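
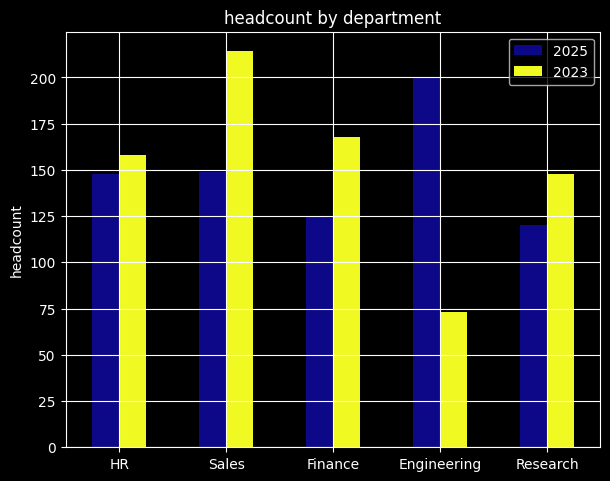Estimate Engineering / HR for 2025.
≈ 1.43×

Engineering ≈ 200, HR ≈ 140; 200/140 ≈ 1.43.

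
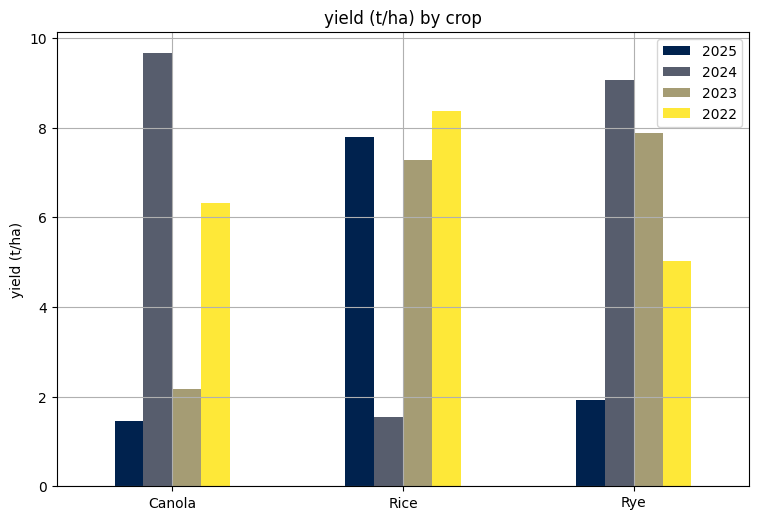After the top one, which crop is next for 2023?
Top 3 for 2023: Rye ≈ 8, Rice ≈ 7, Canola ≈ 2.

Rice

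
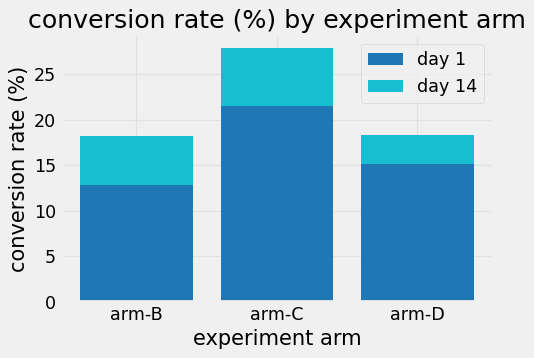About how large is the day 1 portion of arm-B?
≈ 15

day 1 top ≈ 15, bottom ≈ 0; segment ≈ 15.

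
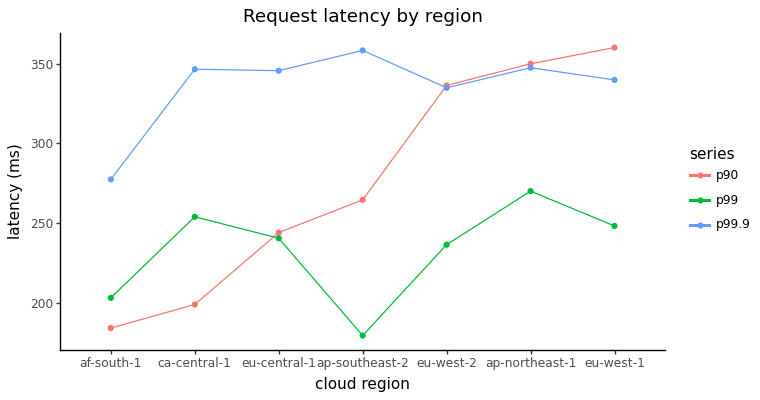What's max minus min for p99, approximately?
Max ap-northeast-1 ≈ 280, min ap-southeast-2 ≈ 180; range ≈ 100.

≈ 100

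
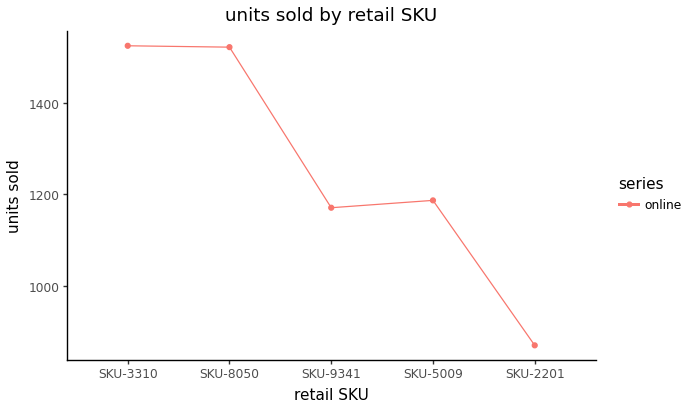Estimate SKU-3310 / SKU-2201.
≈ 1.67×

SKU-3310 ≈ 1500, SKU-2201 ≈ 900; 1500/900 ≈ 1.67.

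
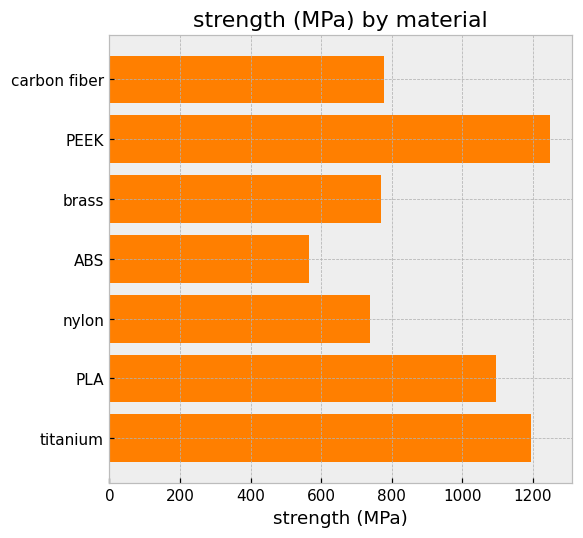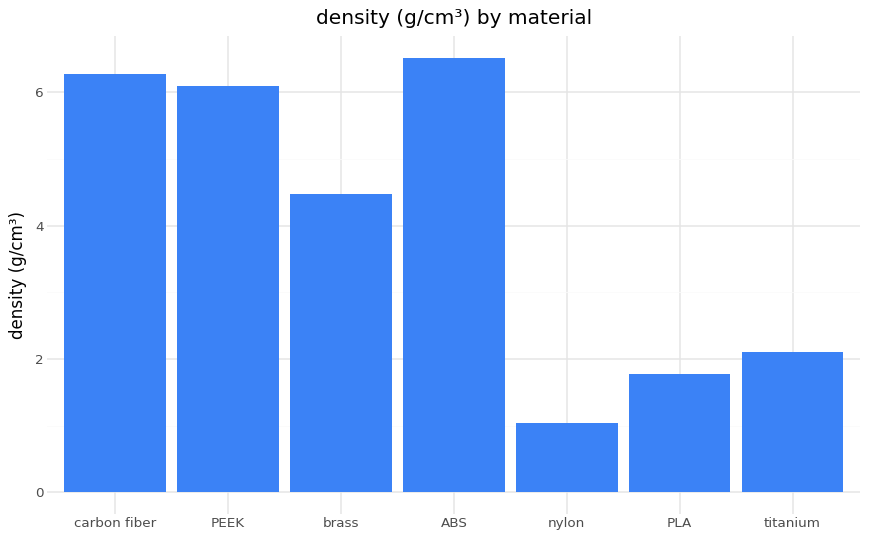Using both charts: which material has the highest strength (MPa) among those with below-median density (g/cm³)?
titanium

Chart 2 median density (g/cm³) ≈ 4; below-median materials: nylon, PLA, titanium. Among those, titanium has the highest strength (MPa) (≈ 1200).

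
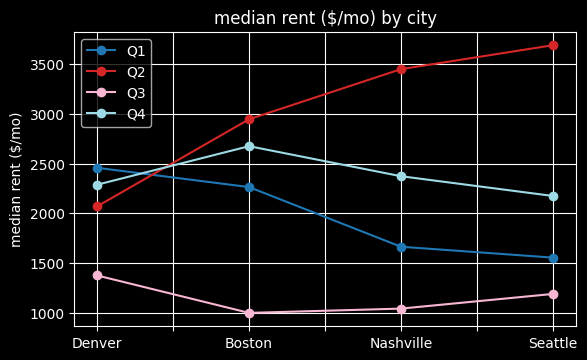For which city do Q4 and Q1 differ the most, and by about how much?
Nashville, ≈ 1000 $/mo

Nashville: Q4 ≈ 2500, Q1 ≈ 1500 → gap ≈ 1000. Next-largest (Seattle) is only ≈ 500.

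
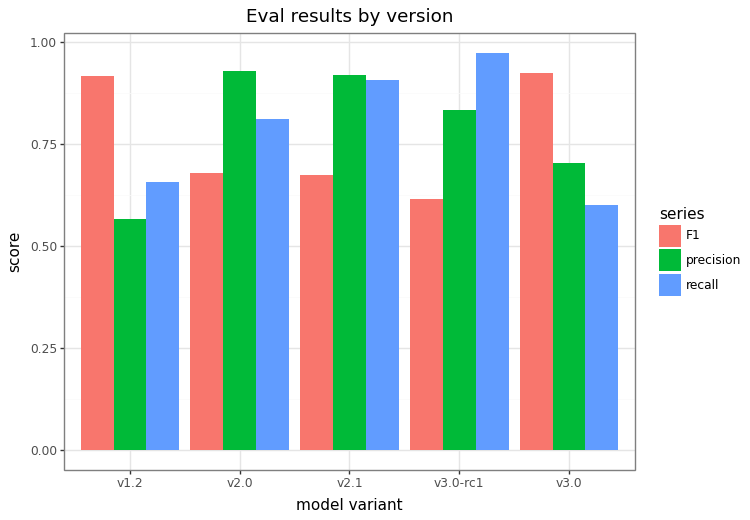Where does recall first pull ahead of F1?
v1.2: recall ≈ 0.7 vs F1 ≈ 0.9 (not yet); v2.0: recall ≈ 0.8 vs F1 ≈ 0.7 (first crossover).

v2.0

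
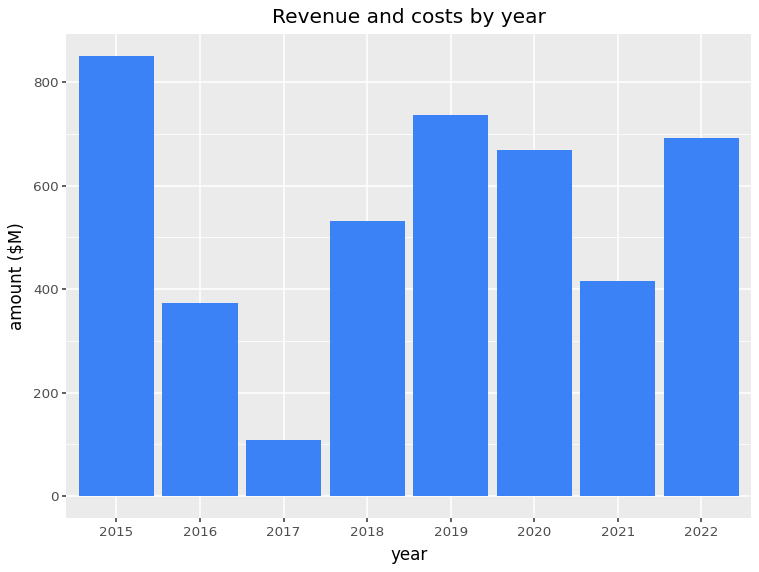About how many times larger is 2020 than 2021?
2020 ≈ 700, 2021 ≈ 400; 700/400 ≈ 1.75.

≈ 1.75×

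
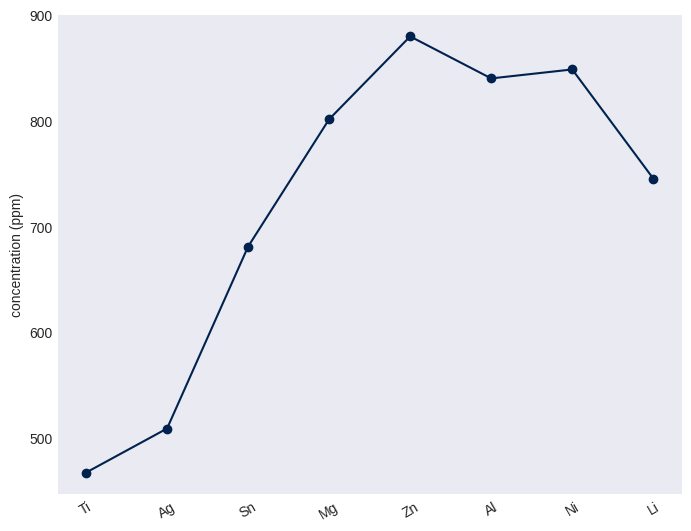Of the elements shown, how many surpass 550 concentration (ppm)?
Above 550: Sn, Mg, Zn, Al, Ni, Li.

6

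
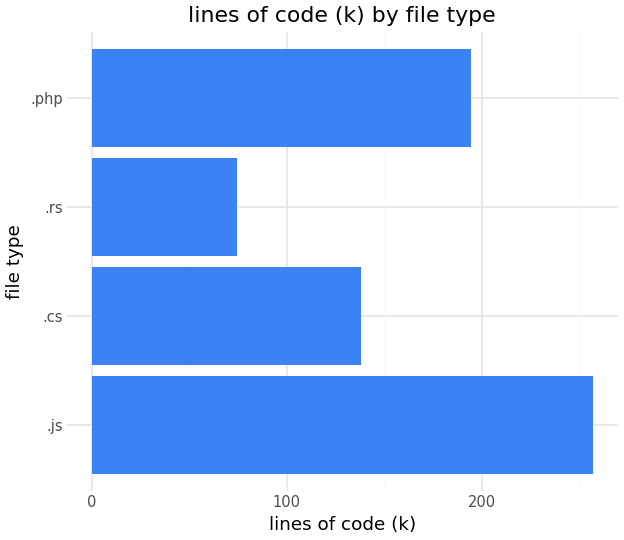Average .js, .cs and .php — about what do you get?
≈ 200

(250 + 150 + 200) / 3 ≈ 200.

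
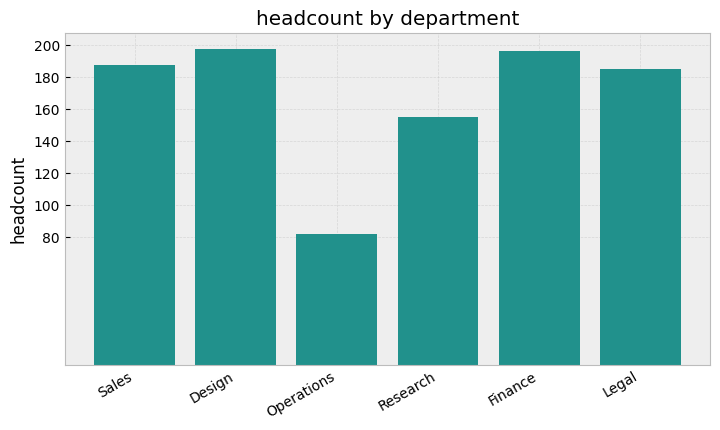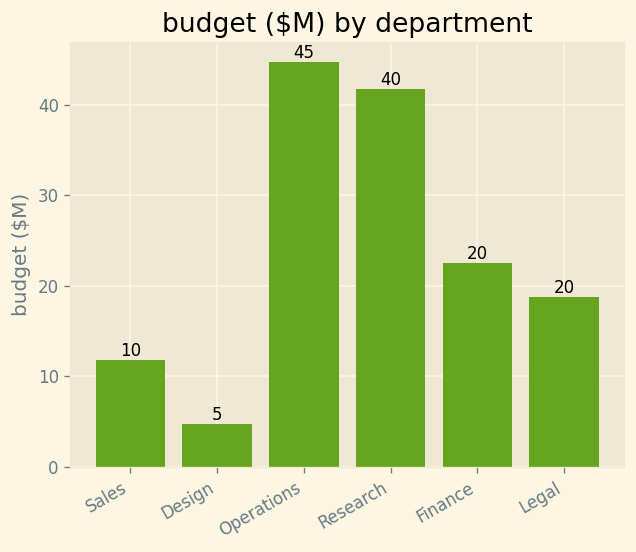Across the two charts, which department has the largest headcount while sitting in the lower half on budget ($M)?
Chart 2 median budget ($M) ≈ 20; below-median departments: Sales, Design, Legal. Among those, Design has the highest headcount (≈ 200).

Design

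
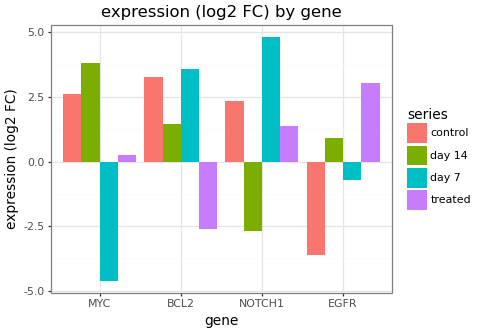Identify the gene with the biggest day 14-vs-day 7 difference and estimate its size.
MYC, ≈ 9 log2 FC

MYC: day 14 ≈ 4, day 7 ≈ -5 → gap ≈ 9. Next-largest (NOTCH1) is only ≈ 8.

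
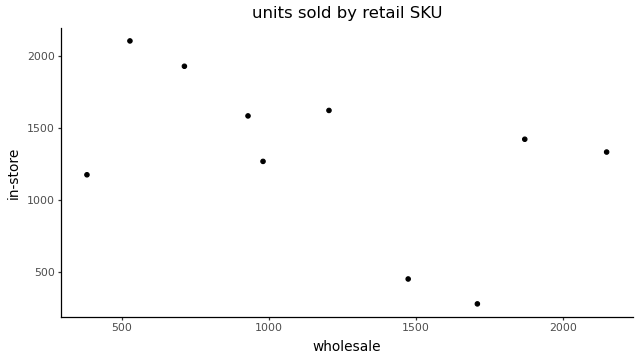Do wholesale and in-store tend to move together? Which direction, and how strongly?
negative, moderate

Points are negatively correlated; moderate (|r| ≈ 0.5).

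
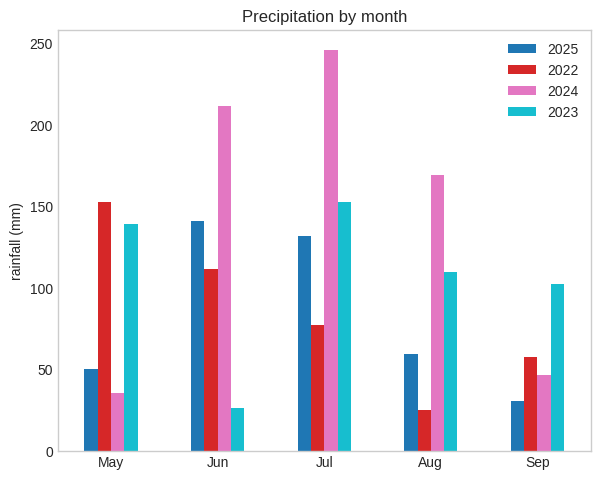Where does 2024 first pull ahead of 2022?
May: 2024 ≈ 25 vs 2022 ≈ 150 (not yet); Jun: 2024 ≈ 200 vs 2022 ≈ 100 (first crossover).

Jun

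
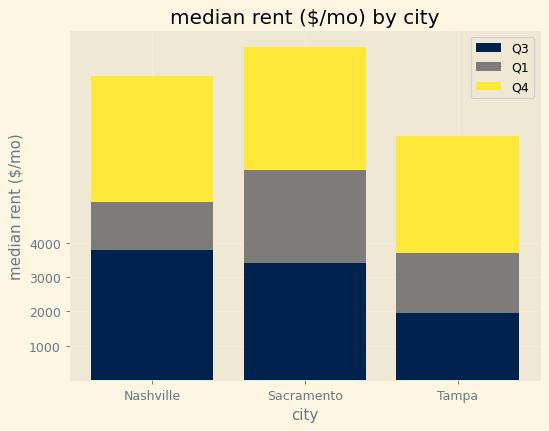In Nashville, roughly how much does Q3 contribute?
Q3 top ≈ 4000, bottom ≈ 0; segment ≈ 4000.

≈ 4000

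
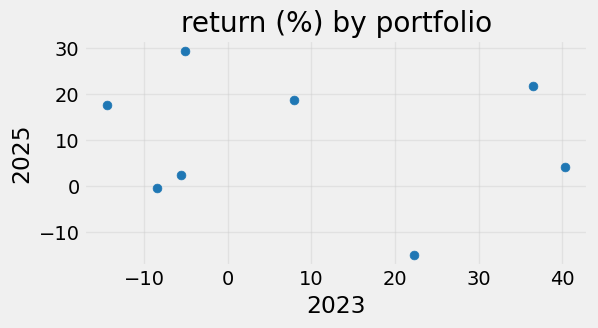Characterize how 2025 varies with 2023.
no clear correlation

Points are roughly uncorrelated; weak (|r| ≈ 0.2).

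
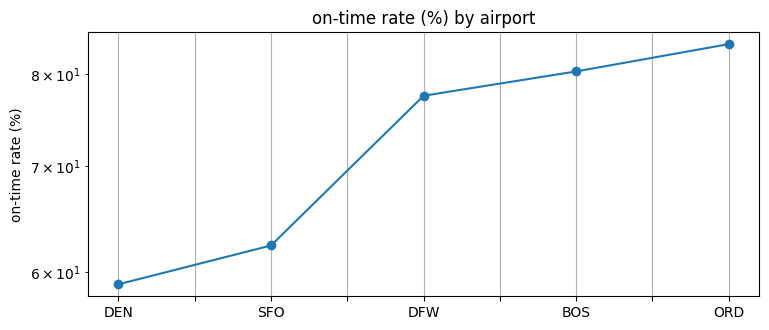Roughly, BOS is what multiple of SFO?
BOS ≈ 80, SFO ≈ 60; 80/60 ≈ 1.33.

≈ 1.33×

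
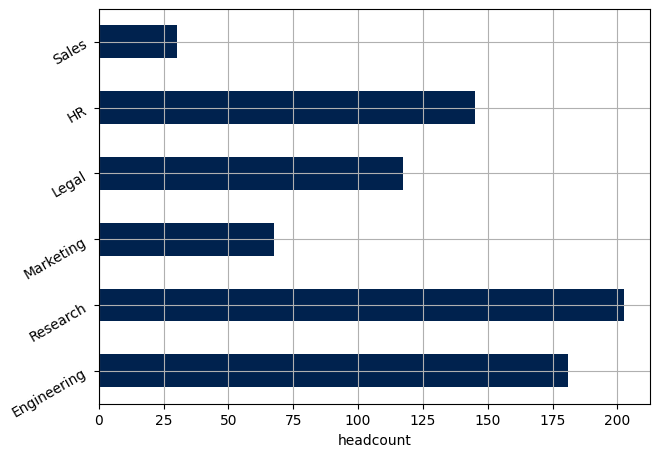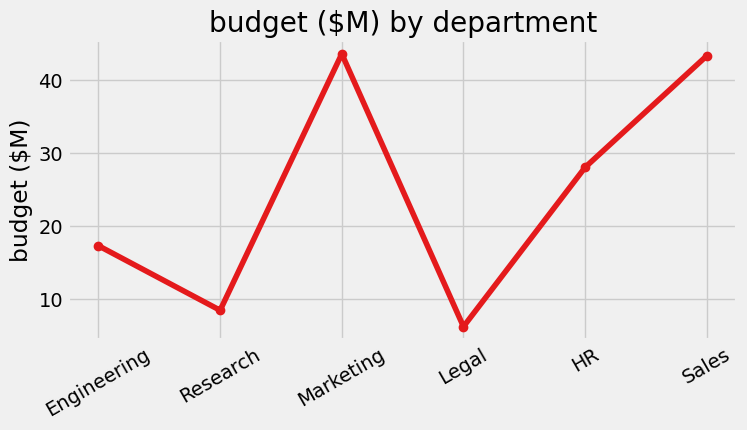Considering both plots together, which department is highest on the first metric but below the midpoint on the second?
Chart 2 median budget ($M) ≈ 25; below-median departments: Engineering, Research, Legal. Among those, Research has the highest headcount (≈ 200).

Research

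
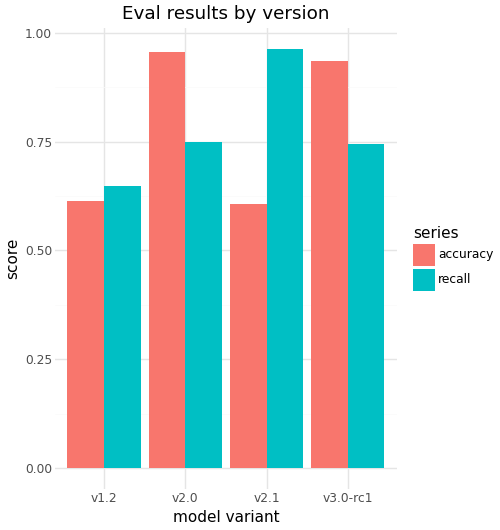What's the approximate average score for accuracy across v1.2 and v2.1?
≈ 0.6

(0.6 + 0.6) / 2 ≈ 0.6.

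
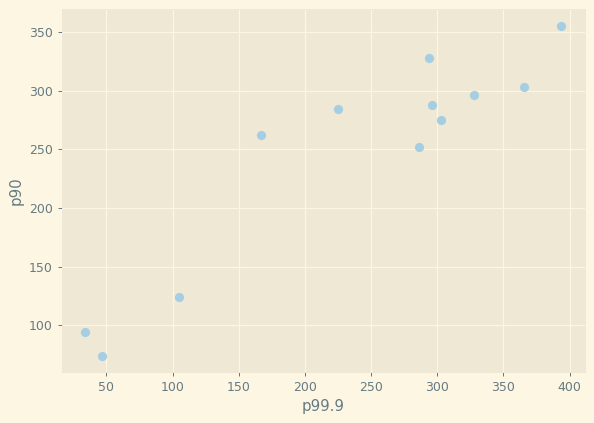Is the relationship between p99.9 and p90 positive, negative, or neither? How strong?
positive, strong

Points are positively correlated; strong (|r| ≈ 0.9).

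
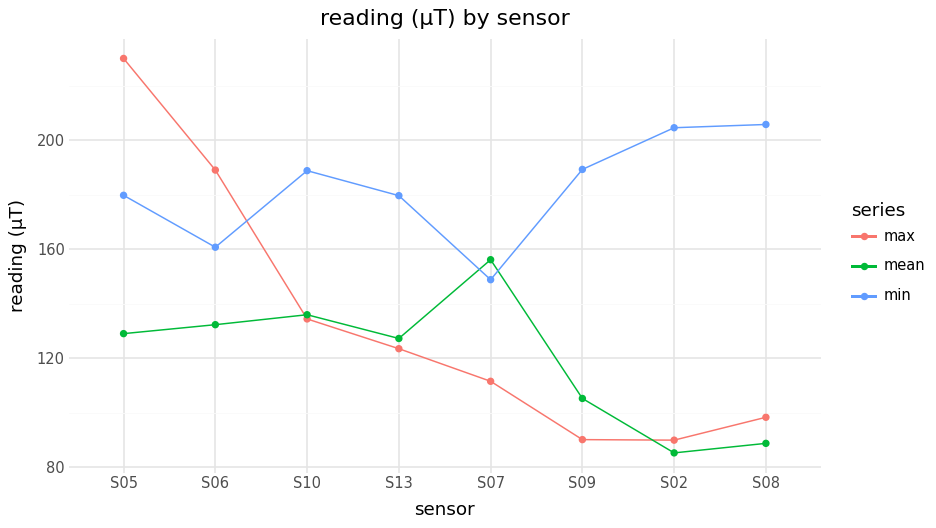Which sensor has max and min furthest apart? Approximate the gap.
S02: max ≈ 80, min ≈ 200 → gap ≈ 120. Next-largest (S08) is only ≈ 100.

S02, ≈ 120 µT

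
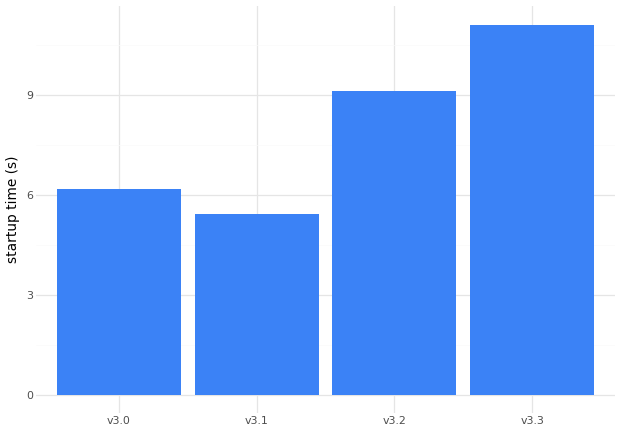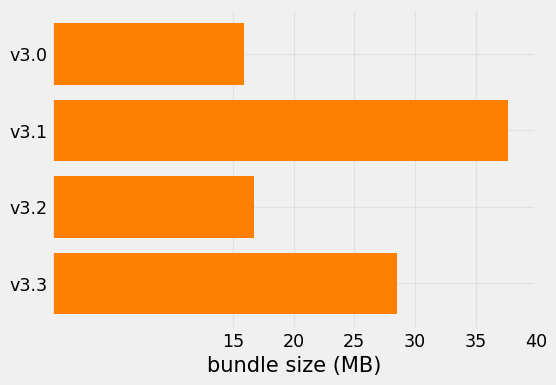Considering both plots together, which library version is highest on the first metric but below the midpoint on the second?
v3.2

Chart 2 median bundle size (MB) ≈ 25; below-median library versions: v3.0, v3.2. Among those, v3.2 has the highest startup time (s) (≈ 10).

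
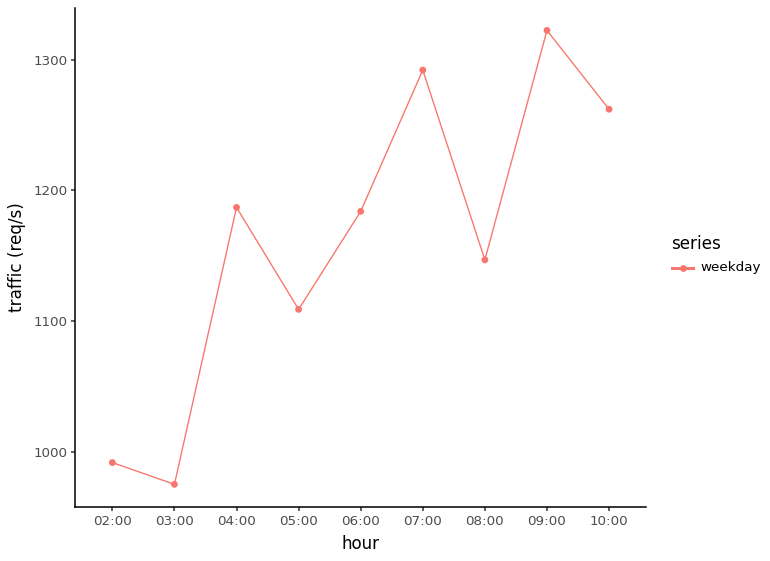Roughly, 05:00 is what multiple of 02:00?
05:00 ≈ 1100, 02:00 ≈ 1000; 1100/1000 ≈ 1.1.

≈ 1.1×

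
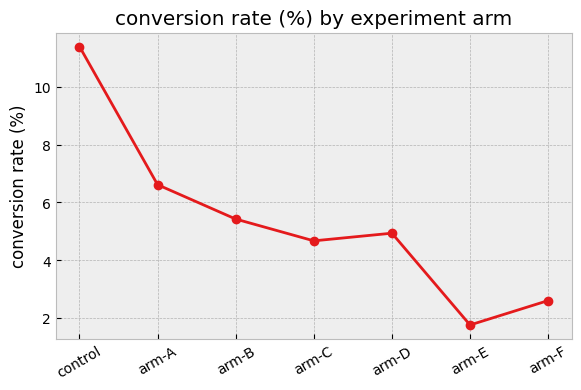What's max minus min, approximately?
≈ 9

Max control ≈ 11, min arm-E ≈ 2; range ≈ 9.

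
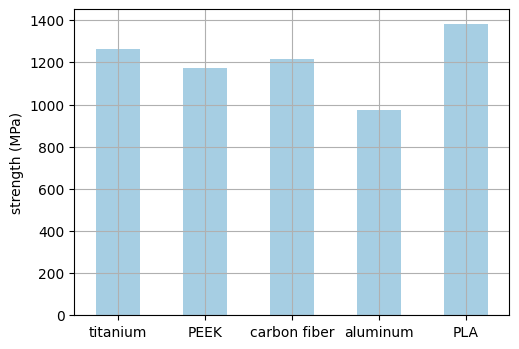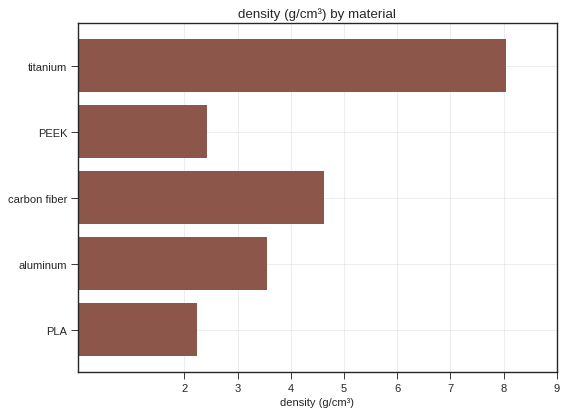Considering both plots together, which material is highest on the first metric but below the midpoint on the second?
PLA

Chart 2 median density (g/cm³) ≈ 4; below-median materials: PEEK, PLA. Among those, PLA has the highest strength (MPa) (≈ 1400).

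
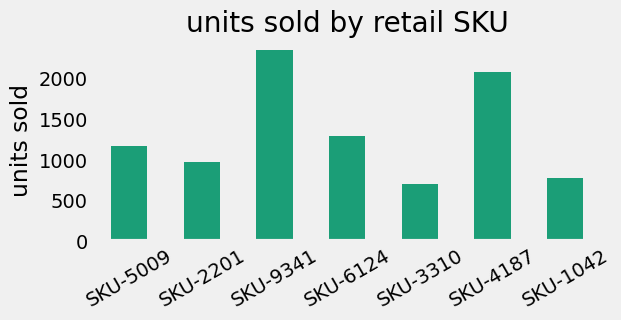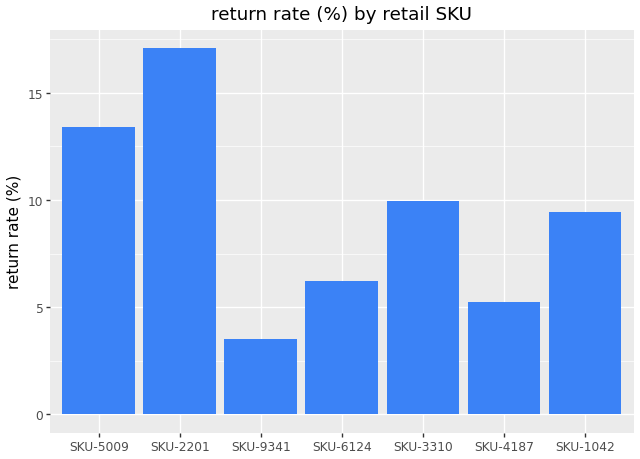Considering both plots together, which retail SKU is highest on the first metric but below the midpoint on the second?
Chart 2 median return rate (%) ≈ 10; below-median retail SKUs: SKU-9341, SKU-6124, SKU-4187. Among those, SKU-9341 has the highest units sold (≈ 2500).

SKU-9341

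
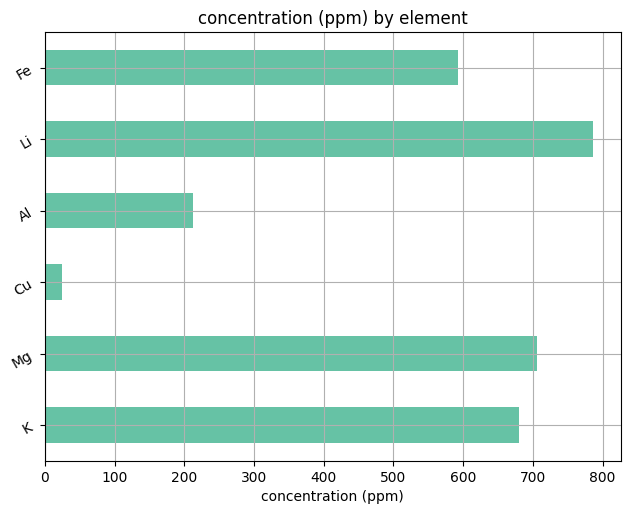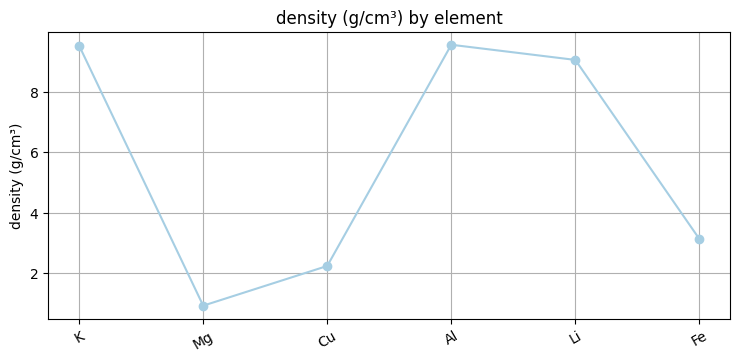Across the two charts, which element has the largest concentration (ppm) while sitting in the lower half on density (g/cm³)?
Chart 2 median density (g/cm³) ≈ 6; below-median elements: Mg, Cu, Fe. Among those, Mg has the highest concentration (ppm) (≈ 700).

Mg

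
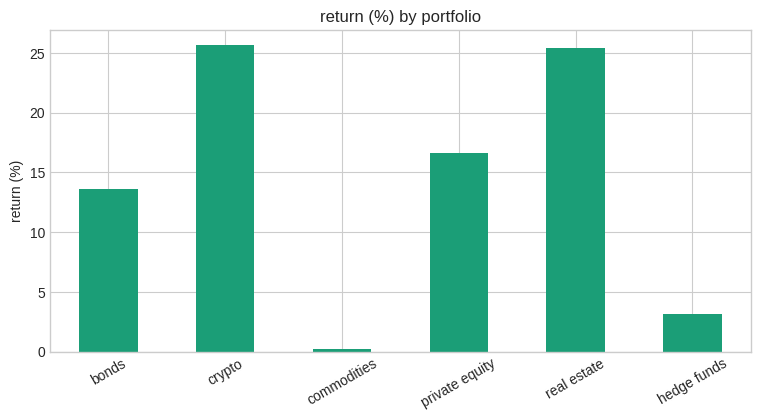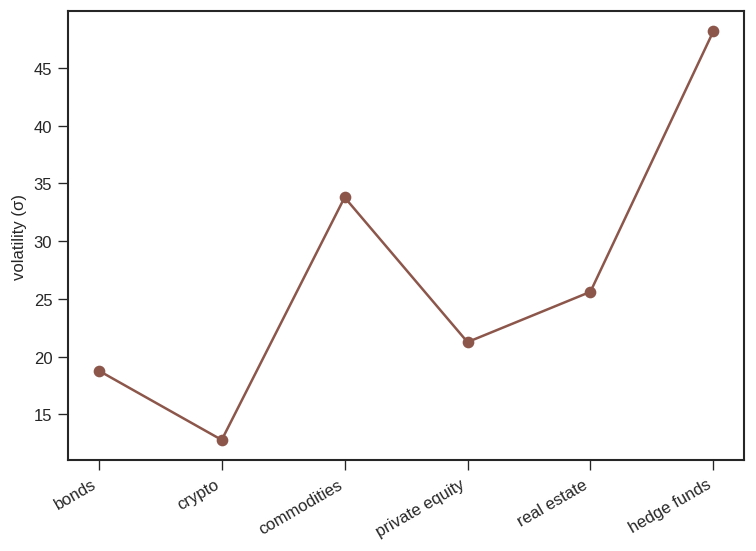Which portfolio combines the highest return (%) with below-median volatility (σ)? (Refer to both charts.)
crypto

Chart 2 median volatility (σ) ≈ 25; below-median portfolios: bonds, crypto, private equity. Among those, crypto has the highest return (%) (≈ 25).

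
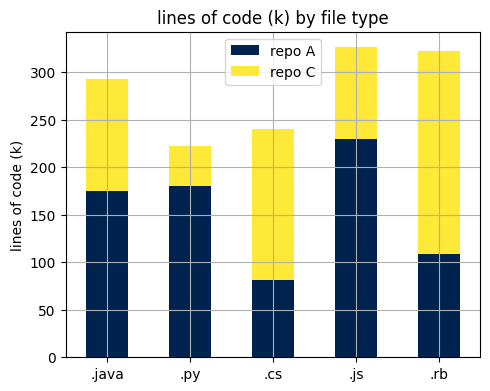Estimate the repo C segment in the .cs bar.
repo C top ≈ 250, bottom ≈ 100; segment ≈ 150.

≈ 150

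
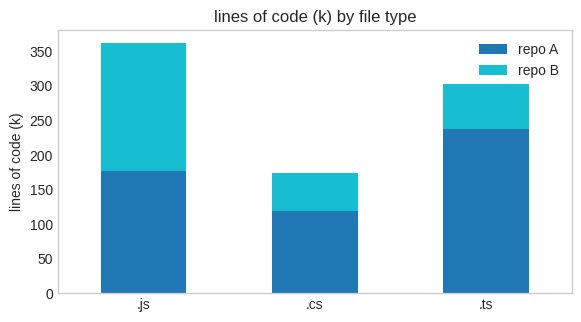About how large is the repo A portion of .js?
repo A top ≈ 200, bottom ≈ 0; segment ≈ 200.

≈ 200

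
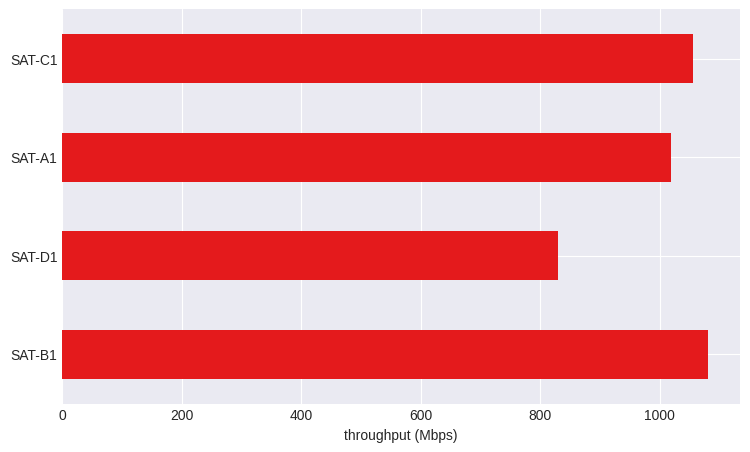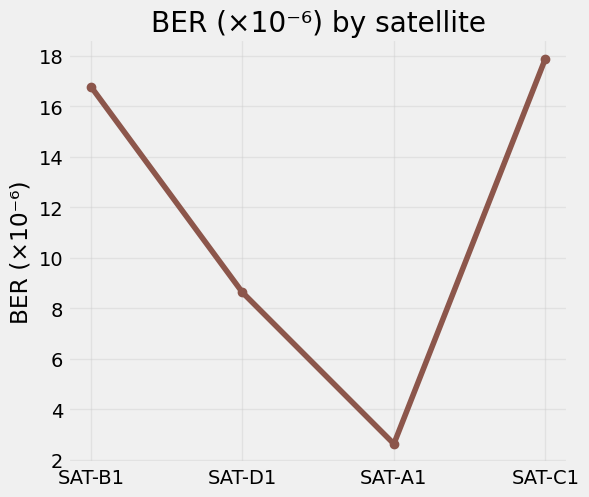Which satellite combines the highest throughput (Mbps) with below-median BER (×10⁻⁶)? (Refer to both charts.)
SAT-A1

Chart 2 median BER (×10⁻⁶) ≈ 12; below-median satellites: SAT-D1, SAT-A1. Among those, SAT-A1 has the highest throughput (Mbps) (≈ 1000).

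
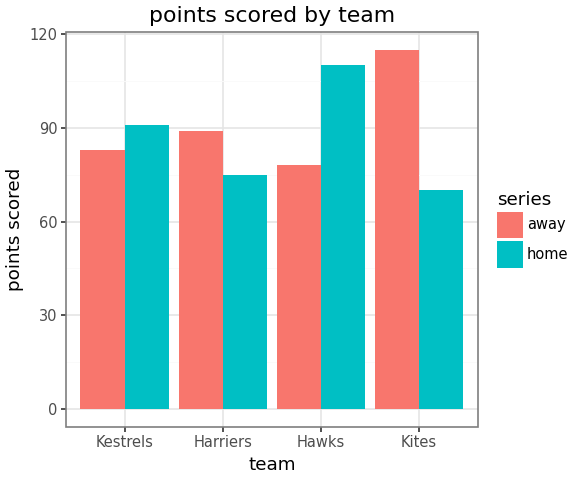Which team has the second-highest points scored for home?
Kestrels

Top 3 for home: Hawks ≈ 110, Kestrels ≈ 90, Harriers ≈ 80.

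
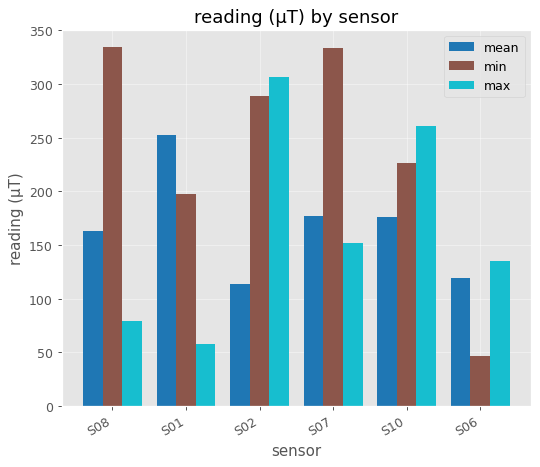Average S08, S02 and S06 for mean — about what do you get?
(150 + 100 + 100) / 3 ≈ 117.

≈ 117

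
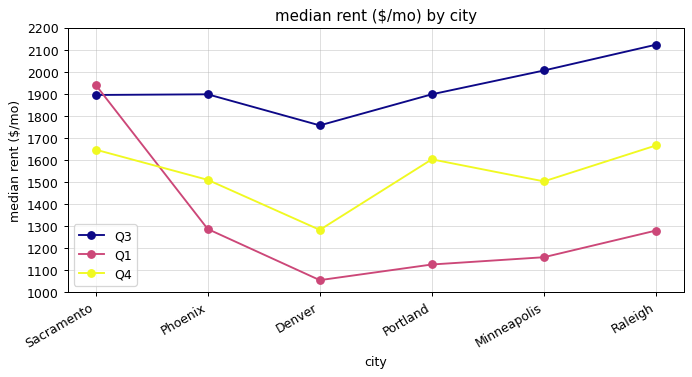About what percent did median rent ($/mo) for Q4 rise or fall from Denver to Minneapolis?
Denver ≈ 1300, Minneapolis ≈ 1500; (1500 − 1300) / 1300 ≈ +15.4%.

≈ +15.4%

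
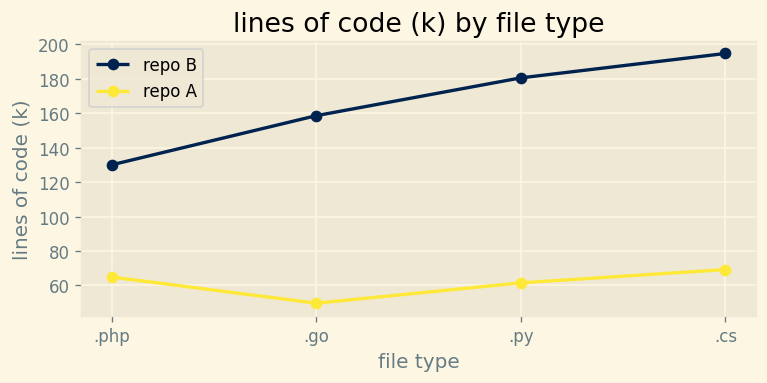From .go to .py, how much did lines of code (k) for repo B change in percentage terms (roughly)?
.go ≈ 160, .py ≈ 180; (180 − 160) / 160 ≈ +12.5%.

≈ +12.5%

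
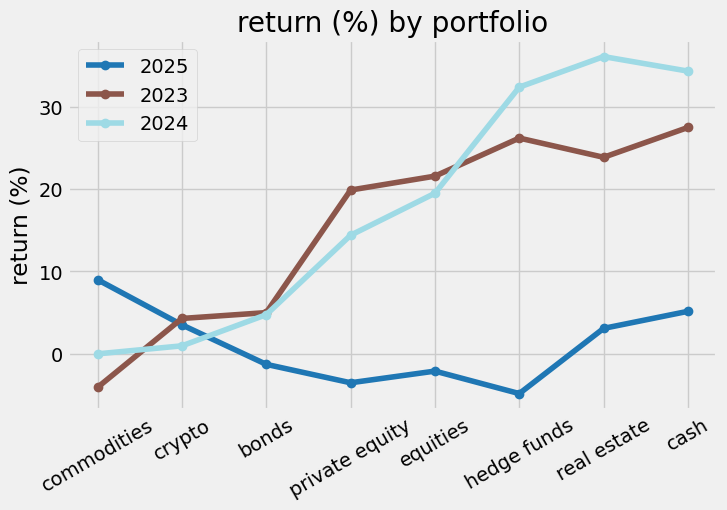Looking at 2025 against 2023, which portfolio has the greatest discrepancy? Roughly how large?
hedge funds: 2025 ≈ -5, 2023 ≈ 25 → gap ≈ 30. Next-largest (equities) is only ≈ 20.

hedge funds, ≈ 30 %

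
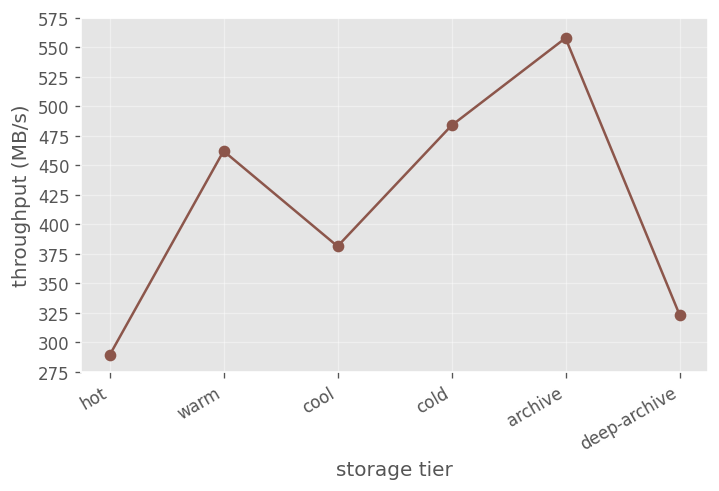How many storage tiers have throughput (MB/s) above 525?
1

Above 525: archive.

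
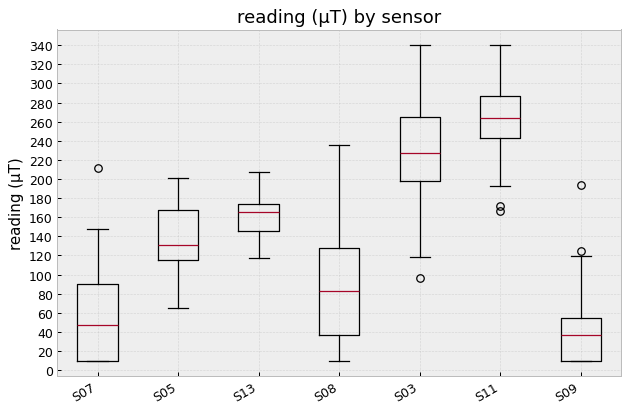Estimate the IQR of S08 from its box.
Q3 ≈ 120, Q1 ≈ 40; IQR ≈ 80.

≈ 80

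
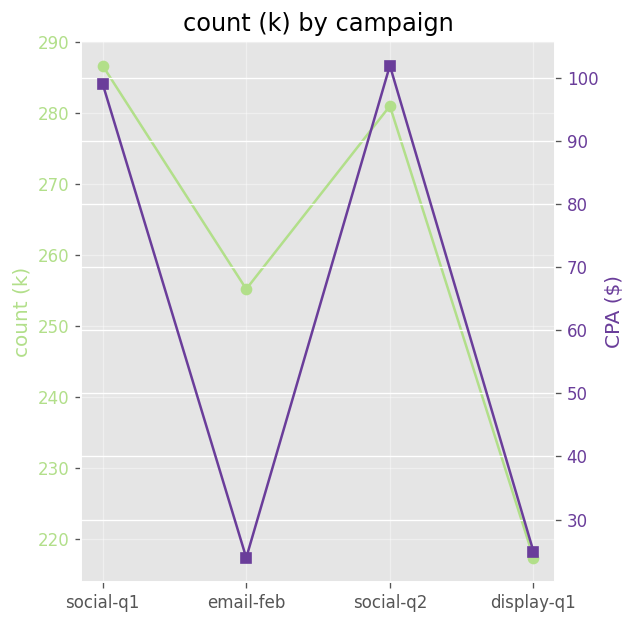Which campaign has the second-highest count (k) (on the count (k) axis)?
social-q2

Top 3 (on the count (k) axis): social-q1 ≈ 290, social-q2 ≈ 280, email-feb ≈ 260.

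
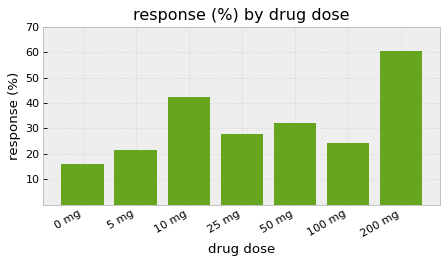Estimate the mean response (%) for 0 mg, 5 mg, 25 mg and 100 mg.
(20 + 20 + 30 + 20) / 4 ≈ 22.

≈ 22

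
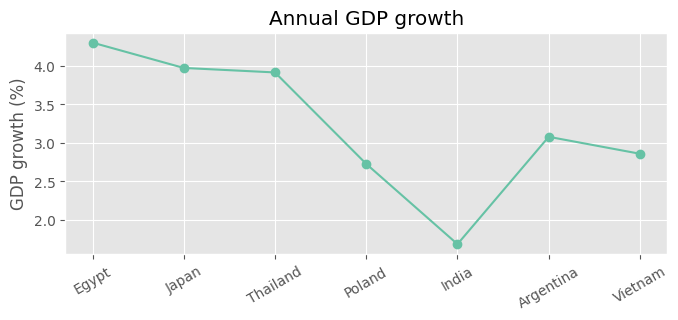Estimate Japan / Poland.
≈ 1.6×

Japan ≈ 4.0, Poland ≈ 2.5; 4.0/2.5 ≈ 1.6.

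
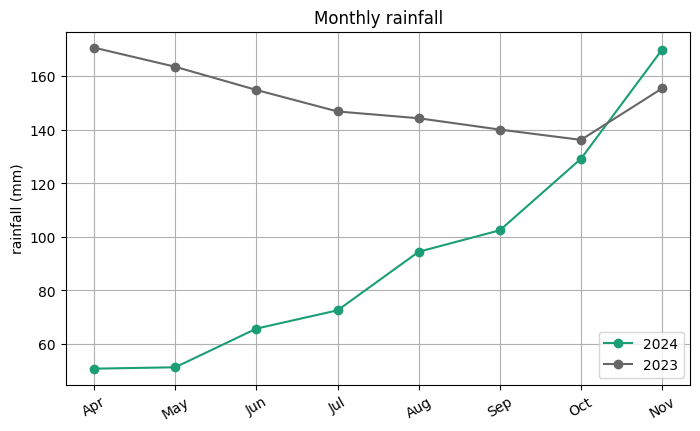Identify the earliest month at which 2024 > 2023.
Nov

Oct: 2024 ≈ 130 vs 2023 ≈ 140 (not yet); Nov: 2024 ≈ 170 vs 2023 ≈ 160 (first crossover).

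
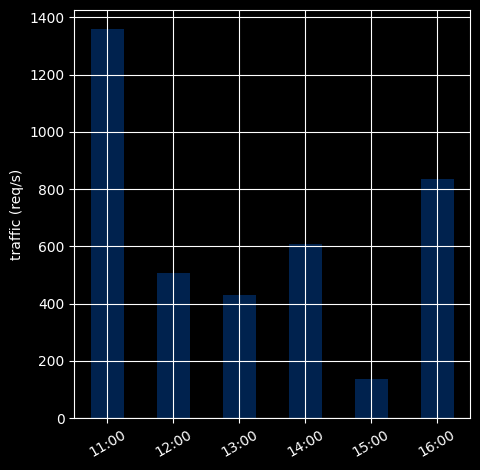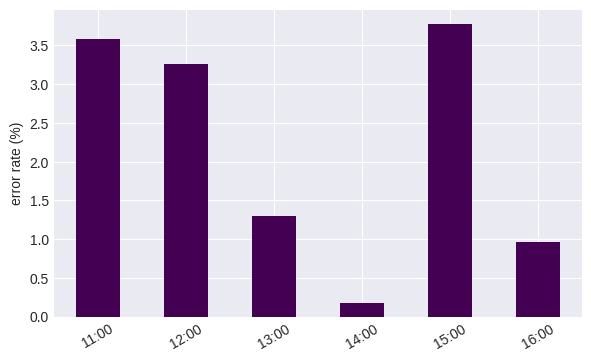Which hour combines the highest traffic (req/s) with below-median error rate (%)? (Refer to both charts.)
Chart 2 median error rate (%) ≈ 2.5; below-median hours: 13:00, 14:00, 16:00. Among those, 16:00 has the highest traffic (req/s) (≈ 800).

16:00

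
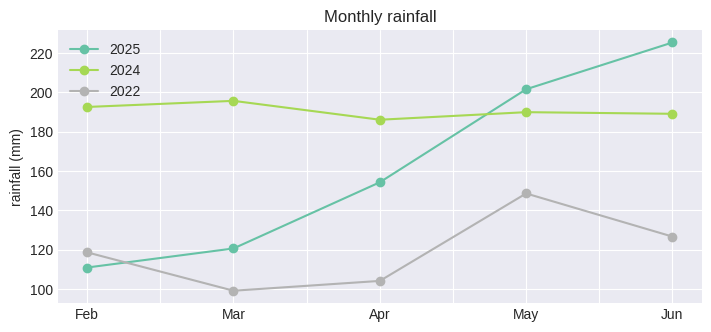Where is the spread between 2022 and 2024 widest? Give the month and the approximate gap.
Mar: 2022 ≈ 100, 2024 ≈ 200 → gap ≈ 100. Next-largest (Apr) is only ≈ 80.

Mar, ≈ 100 mm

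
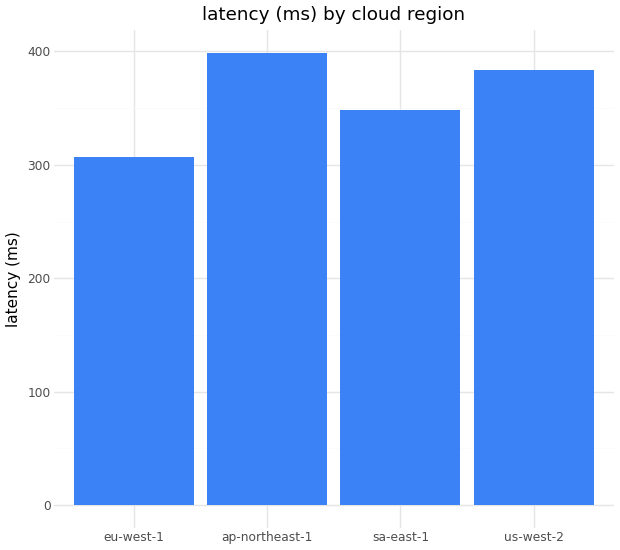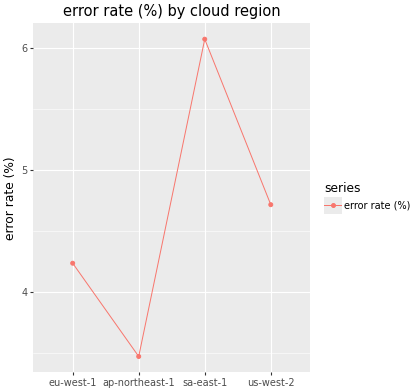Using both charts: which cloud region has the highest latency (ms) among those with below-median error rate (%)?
ap-northeast-1

Chart 2 median error rate (%) ≈ 4; below-median cloud regions: eu-west-1, ap-northeast-1. Among those, ap-northeast-1 has the highest latency (ms) (≈ 400).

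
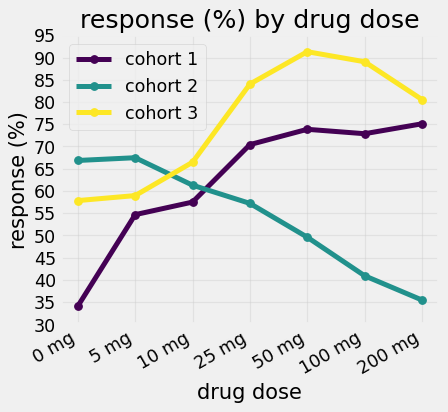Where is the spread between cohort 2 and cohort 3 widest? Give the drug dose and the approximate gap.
100 mg, ≈ 50 %

100 mg: cohort 2 ≈ 40, cohort 3 ≈ 90 → gap ≈ 50. Next-largest (200 mg) is only ≈ 45.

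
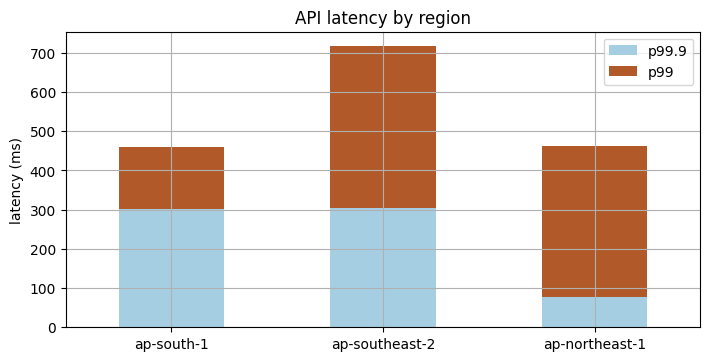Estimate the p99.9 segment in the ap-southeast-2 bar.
≈ 300

p99.9 top ≈ 300, bottom ≈ 0; segment ≈ 300.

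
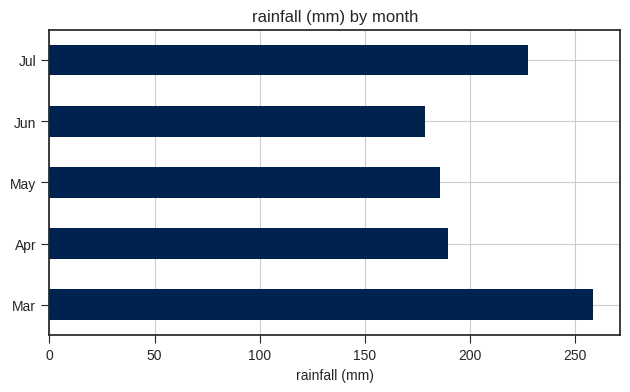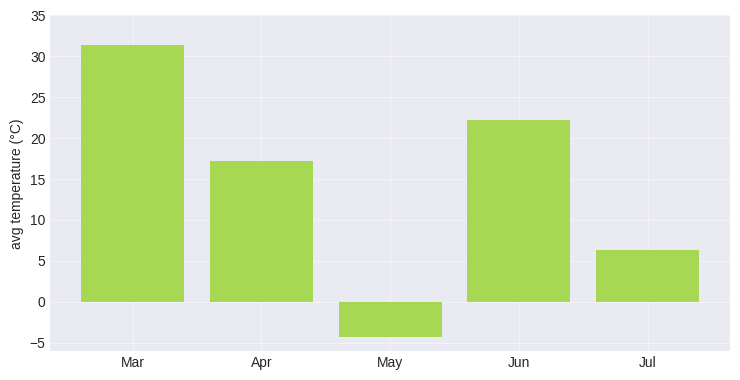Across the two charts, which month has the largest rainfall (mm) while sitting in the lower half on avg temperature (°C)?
Jul

Chart 2 median avg temperature (°C) ≈ 15; below-median months: May, Jul. Among those, Jul has the highest rainfall (mm) (≈ 225).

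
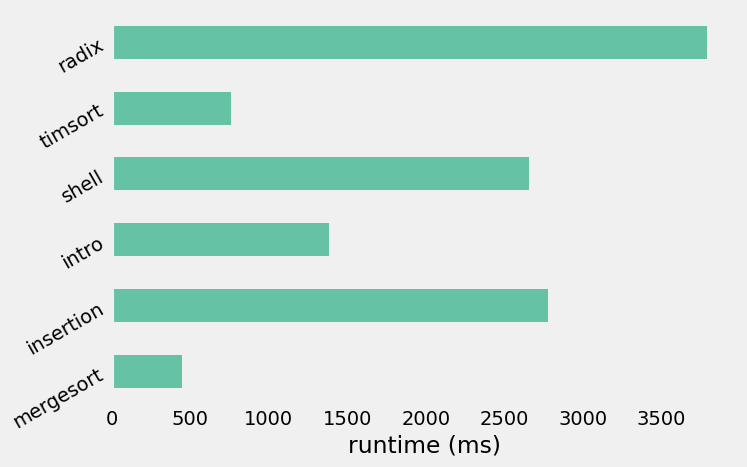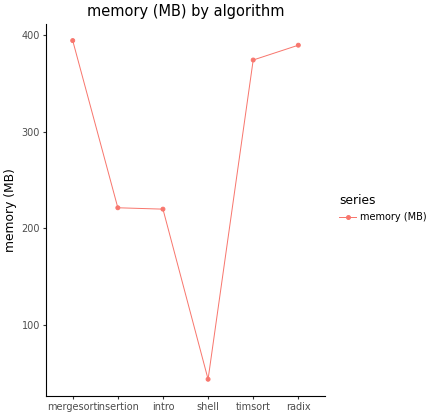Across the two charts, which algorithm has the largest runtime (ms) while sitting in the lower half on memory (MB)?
insertion

Chart 2 median memory (MB) ≈ 300; below-median algorithms: insertion, intro, shell. Among those, insertion has the highest runtime (ms) (≈ 3000).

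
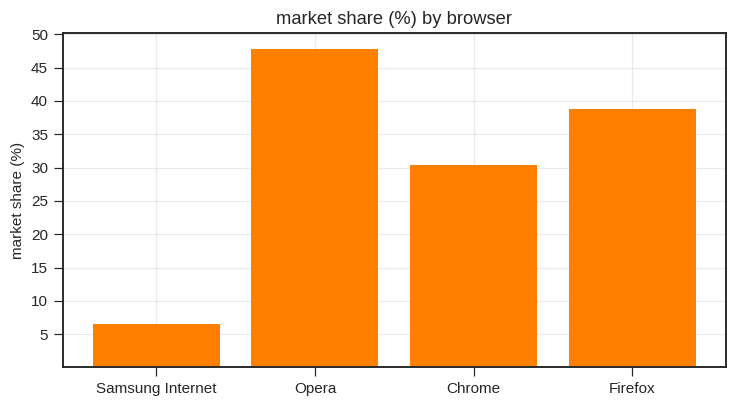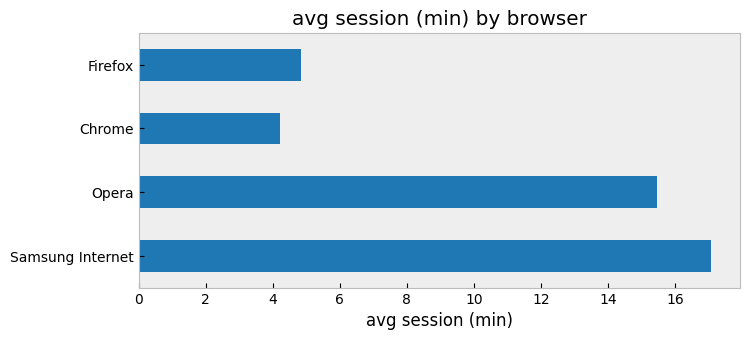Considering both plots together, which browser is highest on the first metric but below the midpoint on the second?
Chart 2 median avg session (min) ≈ 10; below-median browsers: Chrome, Firefox. Among those, Firefox has the highest market share (%) (≈ 40).

Firefox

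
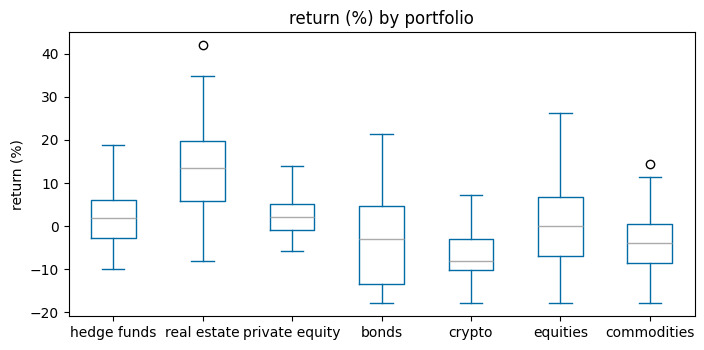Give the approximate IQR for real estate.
≈ 14

Q3 ≈ 20, Q1 ≈ 6; IQR ≈ 14.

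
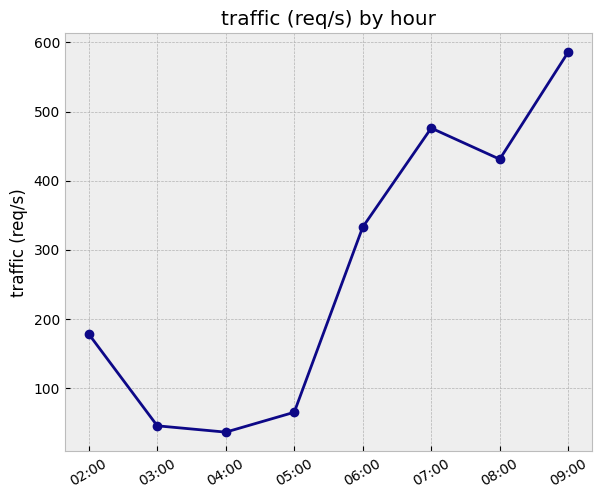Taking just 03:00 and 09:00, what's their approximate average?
≈ 325

(50 + 600) / 2 ≈ 325.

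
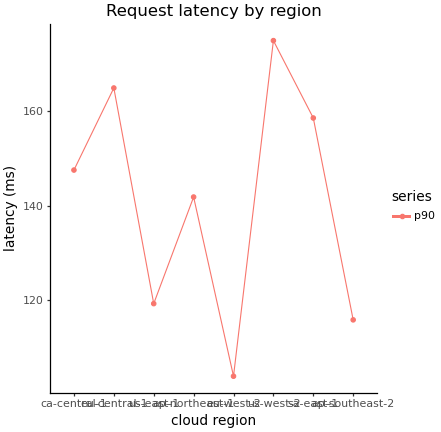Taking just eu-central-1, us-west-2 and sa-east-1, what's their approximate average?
(160 + 180 + 160) / 3 ≈ 167.

≈ 167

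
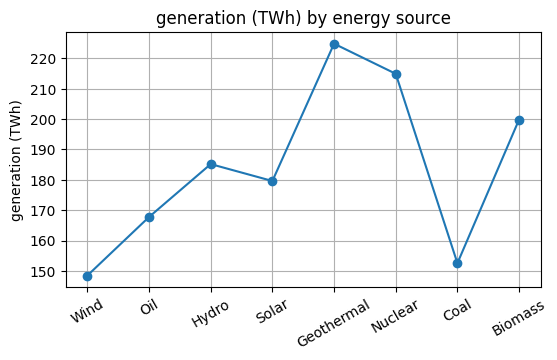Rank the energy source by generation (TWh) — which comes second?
Top 3: Geothermal ≈ 220, Nuclear ≈ 210, Biomass ≈ 200.

Nuclear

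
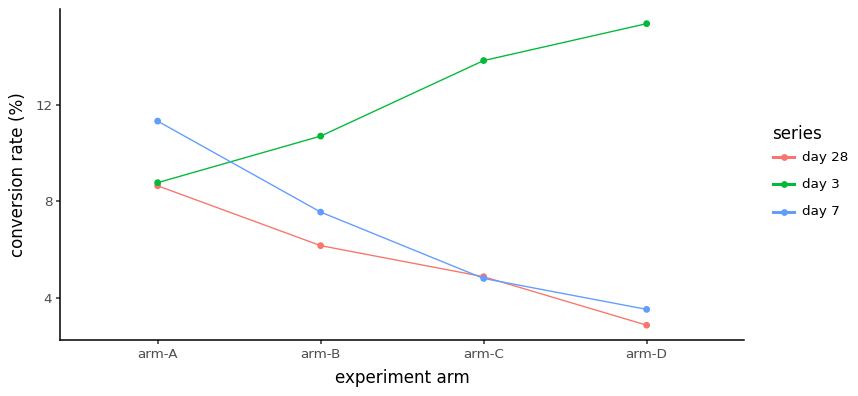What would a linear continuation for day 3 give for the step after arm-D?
≈ 19

Last three: 10, 14, 16 → slope ≈ 3/step → next ≈ 19.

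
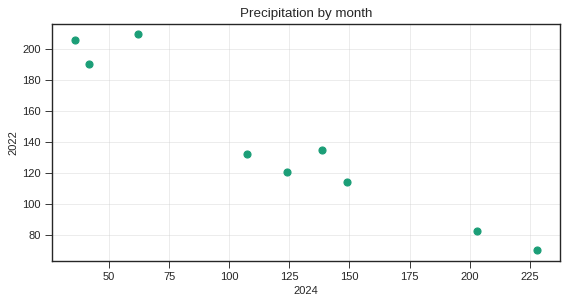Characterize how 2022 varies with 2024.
negative, strong

Points are negatively correlated; strong (|r| ≈ 1.0).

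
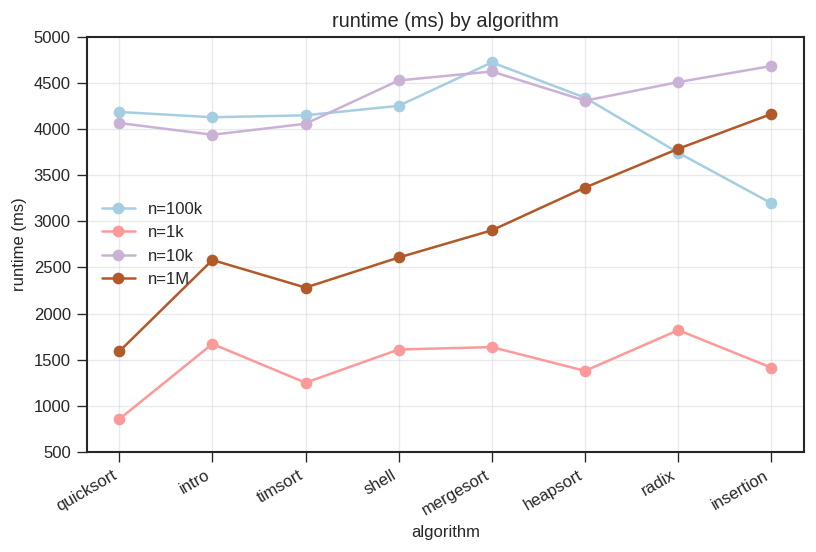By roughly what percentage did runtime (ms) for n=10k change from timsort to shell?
timsort ≈ 4000, shell ≈ 4500; (4500 − 4000) / 4000 ≈ +12.5%.

≈ +12.5%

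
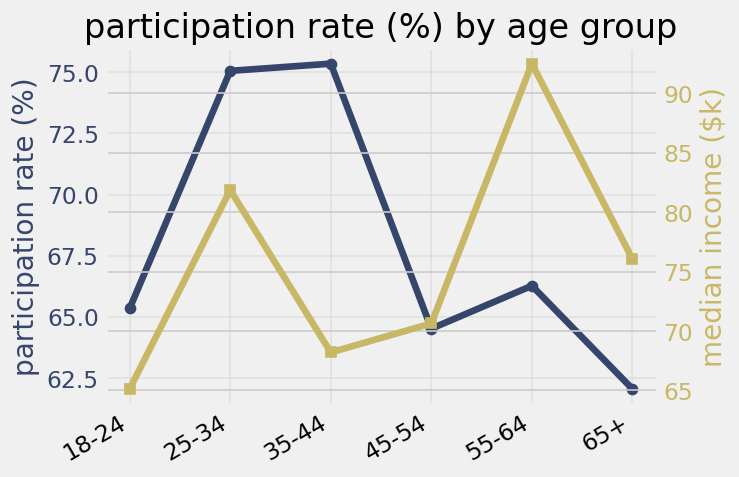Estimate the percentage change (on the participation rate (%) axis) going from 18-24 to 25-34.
18-24 ≈ 66, 25-34 ≈ 76; (76 − 66) / 66 ≈ +15.2%.

≈ +15.2%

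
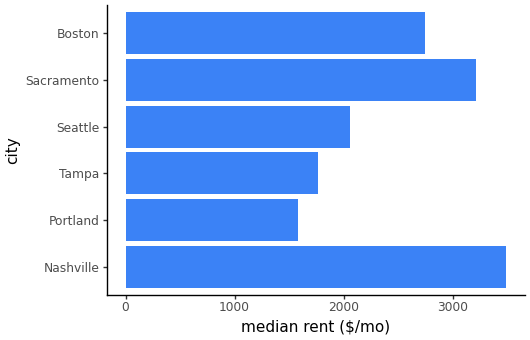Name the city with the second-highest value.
Top 3: Nashville ≈ 3500, Sacramento ≈ 3000, Boston ≈ 2500.

Sacramento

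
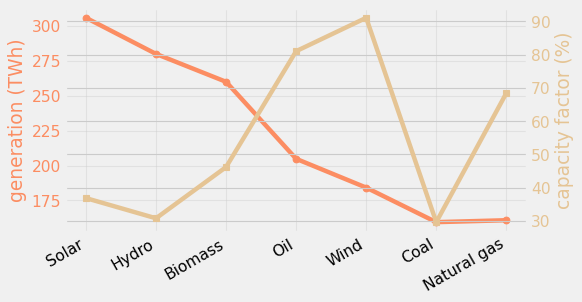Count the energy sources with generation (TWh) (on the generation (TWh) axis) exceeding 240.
3

Above 240: Solar, Hydro, Biomass.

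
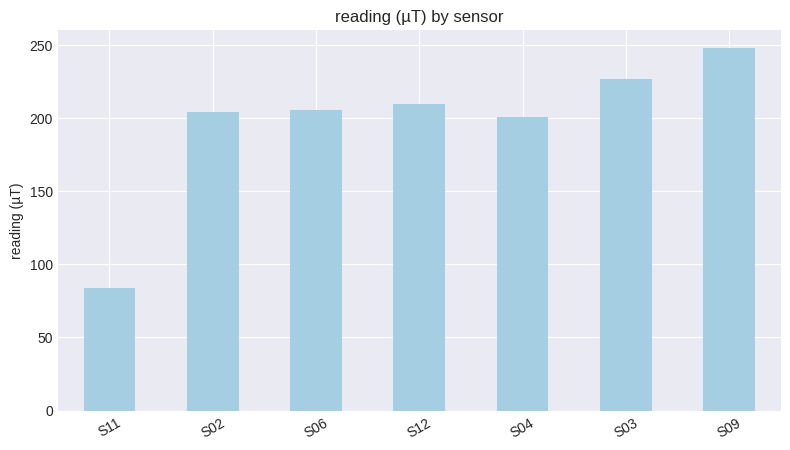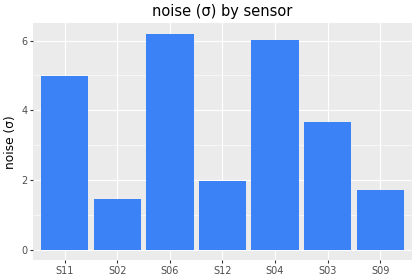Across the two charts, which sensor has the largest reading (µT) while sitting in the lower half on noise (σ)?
Chart 2 median noise (σ) ≈ 4; below-median sensors: S02, S12, S09. Among those, S09 has the highest reading (µT) (≈ 250).

S09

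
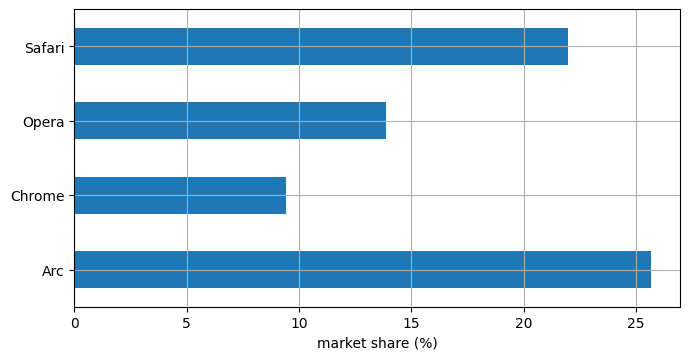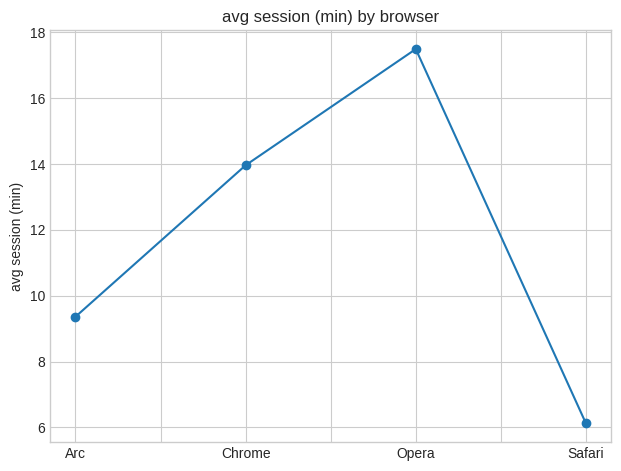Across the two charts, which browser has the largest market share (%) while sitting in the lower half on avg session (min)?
Arc

Chart 2 median avg session (min) ≈ 12; below-median browsers: Arc, Safari. Among those, Arc has the highest market share (%) (≈ 25).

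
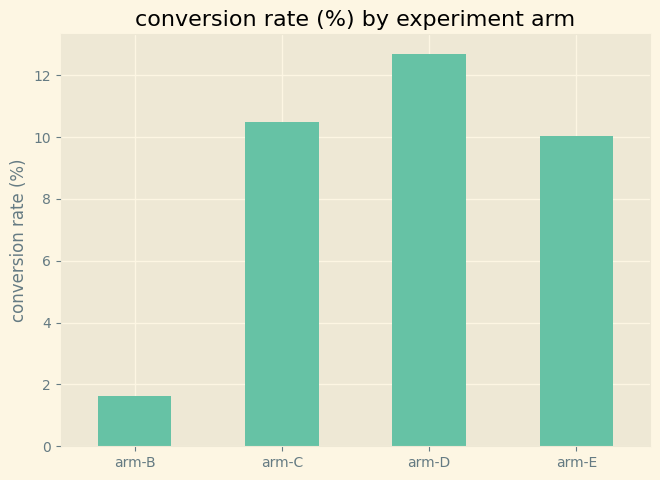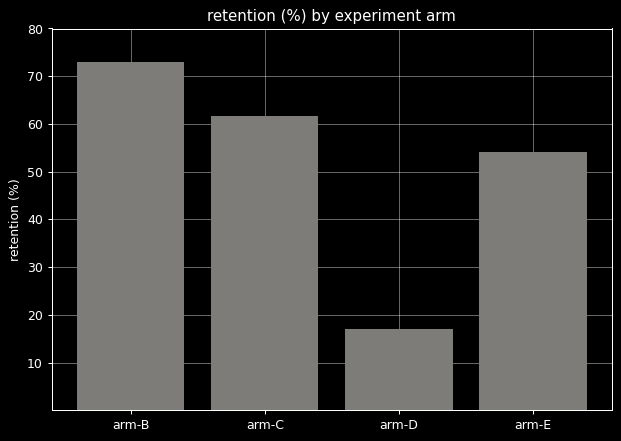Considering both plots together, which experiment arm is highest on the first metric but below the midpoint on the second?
arm-D

Chart 2 median retention (%) ≈ 60; below-median experiment arms: arm-D, arm-E. Among those, arm-D has the highest conversion rate (%) (≈ 12).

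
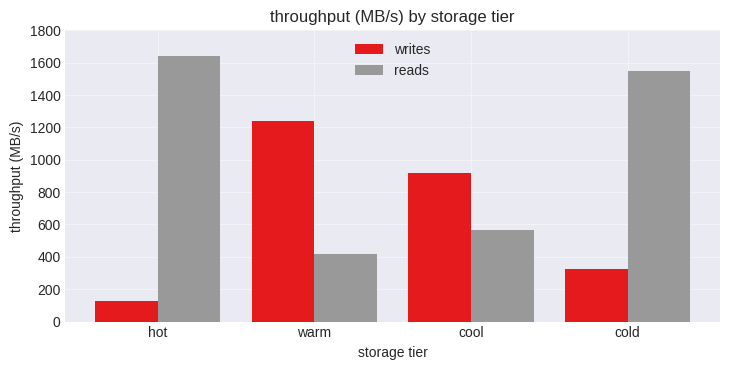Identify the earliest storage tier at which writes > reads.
hot: writes ≈ 200 vs reads ≈ 1600 (not yet); warm: writes ≈ 1200 vs reads ≈ 400 (first crossover).

warm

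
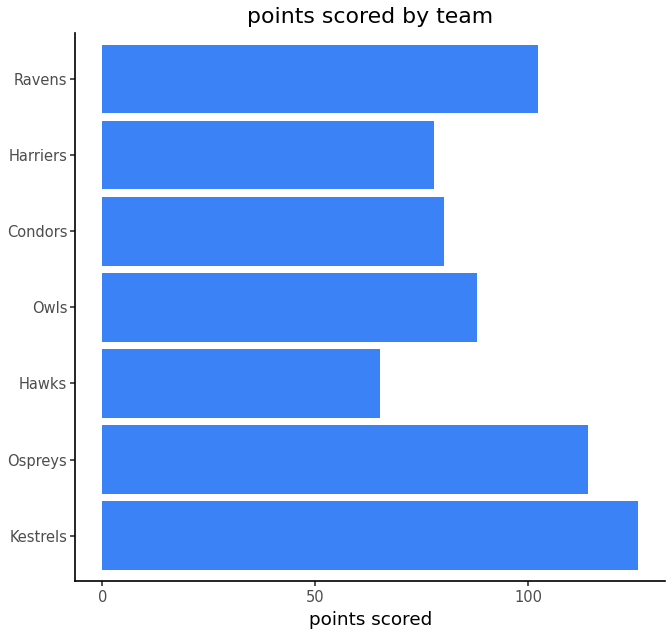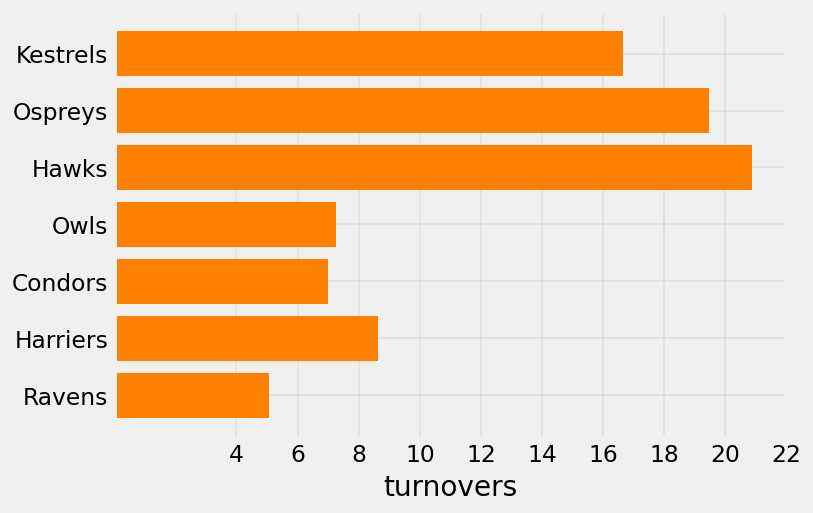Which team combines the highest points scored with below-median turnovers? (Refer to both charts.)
Chart 2 median turnovers ≈ 8; below-median teams: Owls, Condors, Ravens. Among those, Ravens has the highest points scored (≈ 100).

Ravens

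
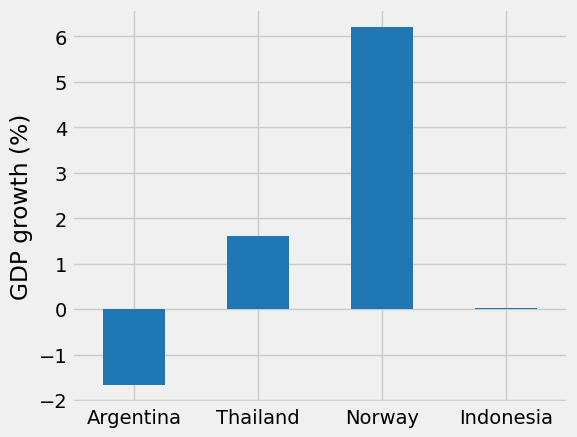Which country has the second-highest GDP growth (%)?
Thailand

Top 3: Norway ≈ 6, Thailand ≈ 2, Indonesia ≈ 0.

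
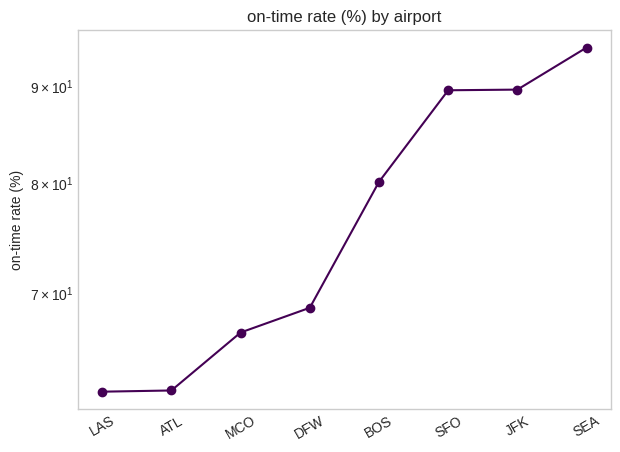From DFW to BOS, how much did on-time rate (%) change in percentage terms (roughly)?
DFW ≈ 70, BOS ≈ 80; (80 − 70) / 70 ≈ +14.3%.

≈ +14.3%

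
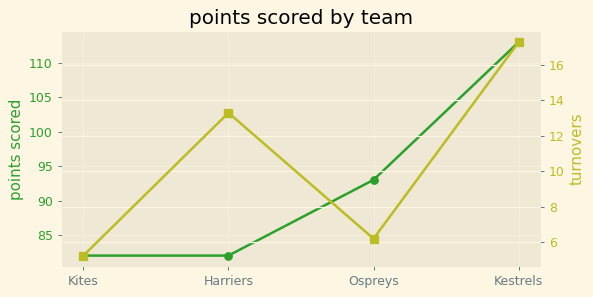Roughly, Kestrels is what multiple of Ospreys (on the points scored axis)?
≈ 1.21×

Kestrels ≈ 115, Ospreys ≈ 95; 115/95 ≈ 1.21.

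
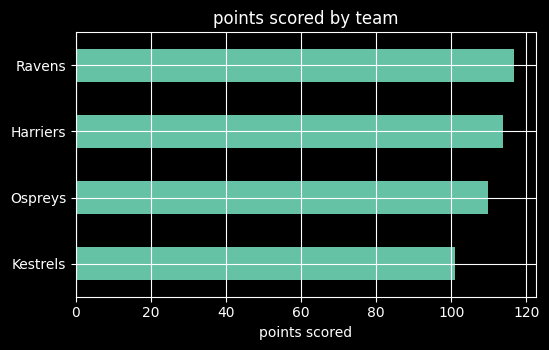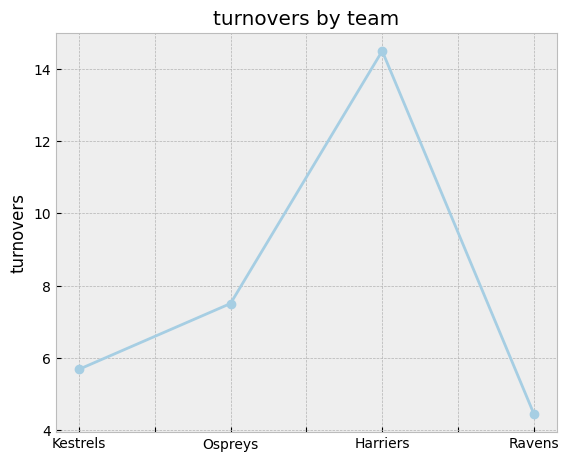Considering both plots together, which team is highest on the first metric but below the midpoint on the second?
Ravens

Chart 2 median turnovers ≈ 6; below-median teams: Kestrels, Ravens. Among those, Ravens has the highest points scored (≈ 120).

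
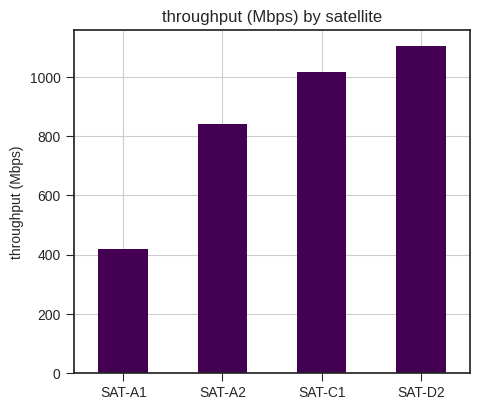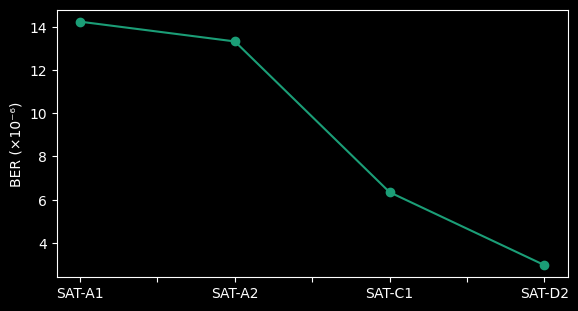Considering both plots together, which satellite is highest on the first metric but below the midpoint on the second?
Chart 2 median BER (×10⁻⁶) ≈ 10; below-median satellites: SAT-C1, SAT-D2. Among those, SAT-D2 has the highest throughput (Mbps) (≈ 1200).

SAT-D2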